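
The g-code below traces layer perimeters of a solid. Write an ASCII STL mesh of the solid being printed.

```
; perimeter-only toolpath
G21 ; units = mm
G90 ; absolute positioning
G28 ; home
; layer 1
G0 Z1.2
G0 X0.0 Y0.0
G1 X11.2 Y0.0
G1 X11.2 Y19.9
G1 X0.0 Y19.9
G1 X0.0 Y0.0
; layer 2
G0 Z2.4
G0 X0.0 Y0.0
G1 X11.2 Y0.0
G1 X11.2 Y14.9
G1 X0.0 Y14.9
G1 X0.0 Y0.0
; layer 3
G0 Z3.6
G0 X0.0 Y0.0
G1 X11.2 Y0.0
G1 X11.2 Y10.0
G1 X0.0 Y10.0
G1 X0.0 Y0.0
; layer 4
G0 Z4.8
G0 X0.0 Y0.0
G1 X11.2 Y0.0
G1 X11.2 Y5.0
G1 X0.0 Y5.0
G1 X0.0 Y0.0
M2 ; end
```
solid part
  facet normal 0.0000 0.0000 -1.0000
    outer loop
      vertex 11.2 24.9 0.0
      vertex 11.2 0.0 0.0
      vertex 0.0 0.0 0.0
    endloop
  endfacet
  facet normal 0.0000 0.0000 -1.0000
    outer loop
      vertex 0.0 24.9 0.0
      vertex 11.2 24.9 0.0
      vertex 0.0 0.0 0.0
    endloop
  endfacet
  facet normal 0.0000 -1.0000 0.0000
    outer loop
      vertex 0.0 0.0 0.0
      vertex 11.2 0.0 0.0
      vertex 11.2 0.0 6.0
    endloop
  endfacet
  facet normal 0.0000 -1.0000 0.0000
    outer loop
      vertex 0.0 0.0 0.0
      vertex 11.2 0.0 6.0
      vertex 0.0 0.0 6.0
    endloop
  endfacet
  facet normal 0.0000 0.2343 0.9722
    outer loop
      vertex 0.0 0.0 6.0
      vertex 11.2 0.0 6.0
      vertex 11.2 24.9 0.0
    endloop
  endfacet
  facet normal 0.0000 0.2343 0.9722
    outer loop
      vertex 0.0 0.0 6.0
      vertex 11.2 24.9 0.0
      vertex 0.0 24.9 0.0
    endloop
  endfacet
  facet normal -1.0000 0.0000 0.0000
    outer loop
      vertex 0.0 0.0 6.0
      vertex 0.0 24.9 0.0
      vertex 0.0 0.0 0.0
    endloop
  endfacet
  facet normal 1.0000 0.0000 0.0000
    outer loop
      vertex 11.2 0.0 0.0
      vertex 11.2 24.9 0.0
      vertex 11.2 0.0 6.0
    endloop
  endfacet
endsolid part

The G0 Z moves step by Δz≈1.2 mm. The G1 loops shrink linearly with z, so the solid tapers from its base footprint up to z≈6. Closing with a flat bottom cap and the tapered top and triangulating gives 8 facets — a wedge (ramp): 11.2 × 24.9 mm base, rising to 6 mm along the y=0 edge and sloping linearly to z=0 at y=24.9.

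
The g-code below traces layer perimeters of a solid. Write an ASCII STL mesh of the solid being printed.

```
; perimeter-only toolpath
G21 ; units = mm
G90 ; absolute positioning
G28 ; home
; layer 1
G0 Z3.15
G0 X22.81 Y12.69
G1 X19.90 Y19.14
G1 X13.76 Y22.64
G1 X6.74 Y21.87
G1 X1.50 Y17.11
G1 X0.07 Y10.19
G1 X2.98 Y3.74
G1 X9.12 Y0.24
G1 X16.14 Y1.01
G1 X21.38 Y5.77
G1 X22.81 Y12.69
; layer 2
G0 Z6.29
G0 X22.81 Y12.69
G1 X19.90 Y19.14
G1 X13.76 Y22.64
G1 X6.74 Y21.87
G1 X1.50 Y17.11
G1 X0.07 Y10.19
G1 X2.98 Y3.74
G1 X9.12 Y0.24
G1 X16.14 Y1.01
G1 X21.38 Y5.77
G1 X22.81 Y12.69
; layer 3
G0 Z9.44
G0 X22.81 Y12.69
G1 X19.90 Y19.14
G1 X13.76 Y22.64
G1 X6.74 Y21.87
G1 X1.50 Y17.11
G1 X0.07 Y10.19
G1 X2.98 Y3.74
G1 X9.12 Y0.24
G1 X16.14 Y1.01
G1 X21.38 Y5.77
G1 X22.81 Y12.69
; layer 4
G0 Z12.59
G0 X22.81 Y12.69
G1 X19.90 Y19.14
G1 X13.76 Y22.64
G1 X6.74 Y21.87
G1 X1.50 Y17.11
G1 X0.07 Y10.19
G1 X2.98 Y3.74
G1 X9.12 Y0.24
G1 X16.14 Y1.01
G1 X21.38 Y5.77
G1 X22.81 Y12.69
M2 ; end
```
solid part
  facet normal 0.0000 0.0000 -1.0000
    outer loop
      vertex 13.76 22.64 0.00
      vertex 19.90 19.14 0.00
      vertex 22.81 12.69 0.00
    endloop
  endfacet
  facet normal 0.0000 0.0000 -1.0000
    outer loop
      vertex 6.74 21.87 0.00
      vertex 13.76 22.64 0.00
      vertex 22.81 12.69 0.00
    endloop
  endfacet
  facet normal 0.0000 0.0000 -1.0000
    outer loop
      vertex 1.50 17.11 0.00
      vertex 6.74 21.87 0.00
      vertex 22.81 12.69 0.00
    endloop
  endfacet
  facet normal 0.0000 0.0000 -1.0000
    outer loop
      vertex 0.07 10.19 0.00
      vertex 1.50 17.11 0.00
      vertex 22.81 12.69 0.00
    endloop
  endfacet
  facet normal 0.0000 0.0000 -1.0000
    outer loop
      vertex 2.98 3.74 0.00
      vertex 0.07 10.19 0.00
      vertex 22.81 12.69 0.00
    endloop
  endfacet
  facet normal 0.0000 0.0000 -1.0000
    outer loop
      vertex 9.12 0.24 0.00
      vertex 2.98 3.74 0.00
      vertex 22.81 12.69 0.00
    endloop
  endfacet
  facet normal 0.0000 0.0000 -1.0000
    outer loop
      vertex 16.14 1.01 0.00
      vertex 9.12 0.24 0.00
      vertex 22.81 12.69 0.00
    endloop
  endfacet
  facet normal 0.0000 0.0000 -1.0000
    outer loop
      vertex 21.38 5.77 0.00
      vertex 16.14 1.01 0.00
      vertex 22.81 12.69 0.00
    endloop
  endfacet
  facet normal 0.0000 0.0000 1.0000
    outer loop
      vertex 22.81 12.69 12.59
      vertex 19.90 19.14 12.59
      vertex 13.76 22.64 12.59
    endloop
  endfacet
  facet normal 0.0000 0.0000 1.0000
    outer loop
      vertex 22.81 12.69 12.59
      vertex 13.76 22.64 12.59
      vertex 6.74 21.87 12.59
    endloop
  endfacet
  facet normal 0.0000 0.0000 1.0000
    outer loop
      vertex 22.81 12.69 12.59
      vertex 6.74 21.87 12.59
      vertex 1.50 17.11 12.59
    endloop
  endfacet
  facet normal 0.0000 0.0000 1.0000
    outer loop
      vertex 22.81 12.69 12.59
      vertex 1.50 17.11 12.59
      vertex 0.07 10.19 12.59
    endloop
  endfacet
  facet normal 0.0000 0.0000 1.0000
    outer loop
      vertex 22.81 12.69 12.59
      vertex 0.07 10.19 12.59
      vertex 2.98 3.74 12.59
    endloop
  endfacet
  facet normal 0.0000 0.0000 1.0000
    outer loop
      vertex 22.81 12.69 12.59
      vertex 2.98 3.74 12.59
      vertex 9.12 0.24 12.59
    endloop
  endfacet
  facet normal 0.0000 0.0000 1.0000
    outer loop
      vertex 22.81 12.69 12.59
      vertex 9.12 0.24 12.59
      vertex 16.14 1.01 12.59
    endloop
  endfacet
  facet normal 0.0000 0.0000 1.0000
    outer loop
      vertex 22.81 12.69 12.59
      vertex 16.14 1.01 12.59
      vertex 21.38 5.77 12.59
    endloop
  endfacet
  facet normal 0.9115 0.4112 0.0000
    outer loop
      vertex 22.81 12.69 0.00
      vertex 19.90 19.14 0.00
      vertex 19.90 19.14 12.59
    endloop
  endfacet
  facet normal 0.9115 0.4112 0.0000
    outer loop
      vertex 22.81 12.69 0.00
      vertex 19.90 19.14 12.59
      vertex 22.81 12.69 12.59
    endloop
  endfacet
  facet normal 0.4952 0.8688 0.0000
    outer loop
      vertex 19.90 19.14 0.00
      vertex 13.76 22.64 0.00
      vertex 13.76 22.64 12.59
    endloop
  endfacet
  facet normal 0.4952 0.8688 0.0000
    outer loop
      vertex 19.90 19.14 0.00
      vertex 13.76 22.64 12.59
      vertex 19.90 19.14 12.59
    endloop
  endfacet
  facet normal -0.1090 0.9940 0.0000
    outer loop
      vertex 13.76 22.64 0.00
      vertex 6.74 21.87 0.00
      vertex 6.74 21.87 12.59
    endloop
  endfacet
  facet normal -0.1090 0.9940 0.0000
    outer loop
      vertex 13.76 22.64 0.00
      vertex 6.74 21.87 12.59
      vertex 13.76 22.64 12.59
    endloop
  endfacet
  facet normal -0.6724 0.7402 0.0000
    outer loop
      vertex 6.74 21.87 0.00
      vertex 1.50 17.11 0.00
      vertex 1.50 17.11 12.59
    endloop
  endfacet
  facet normal -0.6724 0.7402 0.0000
    outer loop
      vertex 6.74 21.87 0.00
      vertex 1.50 17.11 12.59
      vertex 6.74 21.87 12.59
    endloop
  endfacet
  facet normal -0.9793 0.2024 0.0000
    outer loop
      vertex 1.50 17.11 0.00
      vertex 0.07 10.19 0.00
      vertex 0.07 10.19 12.59
    endloop
  endfacet
  facet normal -0.9793 0.2024 0.0000
    outer loop
      vertex 1.50 17.11 0.00
      vertex 0.07 10.19 12.59
      vertex 1.50 17.11 12.59
    endloop
  endfacet
  facet normal -0.9115 -0.4112 0.0000
    outer loop
      vertex 0.07 10.19 0.00
      vertex 2.98 3.74 0.00
      vertex 2.98 3.74 12.59
    endloop
  endfacet
  facet normal -0.9115 -0.4112 0.0000
    outer loop
      vertex 0.07 10.19 0.00
      vertex 2.98 3.74 12.59
      vertex 0.07 10.19 12.59
    endloop
  endfacet
  facet normal -0.4952 -0.8688 0.0000
    outer loop
      vertex 2.98 3.74 0.00
      vertex 9.12 0.24 0.00
      vertex 9.12 0.24 12.59
    endloop
  endfacet
  facet normal -0.4952 -0.8688 0.0000
    outer loop
      vertex 2.98 3.74 0.00
      vertex 9.12 0.24 12.59
      vertex 2.98 3.74 12.59
    endloop
  endfacet
  facet normal 0.1090 -0.9940 0.0000
    outer loop
      vertex 9.12 0.24 0.00
      vertex 16.14 1.01 0.00
      vertex 16.14 1.01 12.59
    endloop
  endfacet
  facet normal 0.1090 -0.9940 0.0000
    outer loop
      vertex 9.12 0.24 0.00
      vertex 16.14 1.01 12.59
      vertex 9.12 0.24 12.59
    endloop
  endfacet
  facet normal 0.6724 -0.7402 0.0000
    outer loop
      vertex 16.14 1.01 0.00
      vertex 21.38 5.77 0.00
      vertex 21.38 5.77 12.59
    endloop
  endfacet
  facet normal 0.6724 -0.7402 0.0000
    outer loop
      vertex 16.14 1.01 0.00
      vertex 21.38 5.77 12.59
      vertex 16.14 1.01 12.59
    endloop
  endfacet
  facet normal 0.9793 -0.2024 0.0000
    outer loop
      vertex 21.38 5.77 0.00
      vertex 22.81 12.69 0.00
      vertex 22.81 12.69 12.59
    endloop
  endfacet
  facet normal 0.9793 -0.2024 0.0000
    outer loop
      vertex 21.38 5.77 0.00
      vertex 22.81 12.69 12.59
      vertex 21.38 5.77 12.59
    endloop
  endfacet
endsolid part

The G0 Z moves step by Δz≈3.15 mm. Every layer's G1 loop is the same polygon, so the solid is a straight extrusion of it from z=0 to z≈12.6. Closing with flat bottom and top caps and triangulating gives 36 facets — a regular 10-sided prism (a cylinder approximated with 10 flat sides), circumscribed radius ≈ 11.4 mm, height ≈ 12.6 mm.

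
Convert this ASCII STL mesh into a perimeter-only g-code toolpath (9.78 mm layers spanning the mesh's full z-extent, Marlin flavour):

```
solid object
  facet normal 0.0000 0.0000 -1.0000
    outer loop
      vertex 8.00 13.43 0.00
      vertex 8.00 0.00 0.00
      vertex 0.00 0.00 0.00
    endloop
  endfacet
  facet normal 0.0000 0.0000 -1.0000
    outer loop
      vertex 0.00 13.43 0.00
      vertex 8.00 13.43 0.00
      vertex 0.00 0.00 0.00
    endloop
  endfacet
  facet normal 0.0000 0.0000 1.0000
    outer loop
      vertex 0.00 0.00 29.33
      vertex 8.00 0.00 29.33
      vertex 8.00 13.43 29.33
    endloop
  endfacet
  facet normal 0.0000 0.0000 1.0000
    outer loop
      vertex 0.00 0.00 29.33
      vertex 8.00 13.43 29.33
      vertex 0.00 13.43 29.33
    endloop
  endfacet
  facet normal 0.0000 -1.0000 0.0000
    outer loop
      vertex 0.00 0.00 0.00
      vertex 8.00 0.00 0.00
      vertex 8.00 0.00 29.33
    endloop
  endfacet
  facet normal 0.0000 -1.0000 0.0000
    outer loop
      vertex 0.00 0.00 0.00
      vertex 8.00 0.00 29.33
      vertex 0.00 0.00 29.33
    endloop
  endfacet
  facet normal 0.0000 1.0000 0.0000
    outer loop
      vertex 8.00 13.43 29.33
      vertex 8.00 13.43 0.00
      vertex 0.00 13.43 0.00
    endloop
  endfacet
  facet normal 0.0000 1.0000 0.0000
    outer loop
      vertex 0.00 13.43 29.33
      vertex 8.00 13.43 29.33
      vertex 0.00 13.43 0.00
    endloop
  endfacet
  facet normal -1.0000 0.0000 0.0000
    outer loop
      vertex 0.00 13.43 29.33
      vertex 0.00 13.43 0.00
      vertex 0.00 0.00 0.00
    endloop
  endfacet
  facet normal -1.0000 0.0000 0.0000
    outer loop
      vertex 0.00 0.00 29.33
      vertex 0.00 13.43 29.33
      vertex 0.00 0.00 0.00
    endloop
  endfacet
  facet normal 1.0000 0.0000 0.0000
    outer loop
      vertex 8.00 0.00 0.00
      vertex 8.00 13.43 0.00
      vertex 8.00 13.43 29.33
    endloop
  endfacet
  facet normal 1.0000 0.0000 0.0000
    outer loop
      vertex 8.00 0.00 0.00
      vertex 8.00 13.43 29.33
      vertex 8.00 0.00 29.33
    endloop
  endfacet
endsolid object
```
; perimeter-only toolpath
G21 ; units = mm
G90 ; absolute positioning
G28 ; home
; layer 1
G0 Z9.78
G0 X0.00 Y0.00
G1 X8.00 Y0.00
G1 X8.00 Y13.43
G1 X0.00 Y13.43
G1 X0.00 Y0.00
; layer 2
G0 Z19.55
G0 X0.00 Y0.00
G1 X8.00 Y0.00
G1 X8.00 Y13.43
G1 X0.00 Y13.43
G1 X0.00 Y0.00
; layer 3
G0 Z29.33
G0 X0.00 Y0.00
G1 X8.00 Y0.00
G1 X8.00 Y13.43
G1 X0.00 Y13.43
G1 X0.00 Y0.00
M2 ; end

The solid is a rectangular box, roughly 8 × 13.4 mm footprint and 29.3 mm tall. Slicing at Δz = 9.78 mm — 3 equal slices spanning the solid's height, so layer i sits at z = i·h/3 — gives 3 non-empty perimeters. Each is a 4-segment closed polygon; G0 lifts to the layer z and rapids to the start vertex, then G1 traces the edges.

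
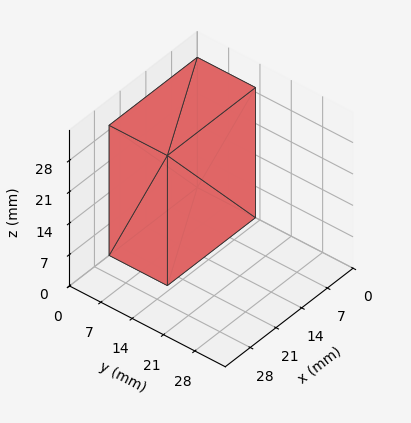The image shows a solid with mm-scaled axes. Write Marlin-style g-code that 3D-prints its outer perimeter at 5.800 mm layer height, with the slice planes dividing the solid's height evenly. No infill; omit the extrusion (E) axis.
Reading the render: the shape is a rectangular box, roughly 24 × 13 mm footprint and 29 mm tall (dimensions read to the nearest mm from the axis ticks). For the g-code, the solid's height is divided into equal slices at the stated Δz and each level perimeter traced with G1 moves after a G0 lift.

; perimeter-only toolpath
G21 ; units = mm
G90 ; absolute positioning
G28 ; home
; layer 1
G0 Z5.800
G0 X0.000 Y0.000
G1 X24.000 Y0.000
G1 X24.000 Y13.000
G1 X0.000 Y13.000
G1 X0.000 Y0.000
; layer 2
G0 Z11.600
G0 X0.000 Y0.000
G1 X24.000 Y0.000
G1 X24.000 Y13.000
G1 X0.000 Y13.000
G1 X0.000 Y0.000
; layer 3
G0 Z17.400
G0 X0.000 Y0.000
G1 X24.000 Y0.000
G1 X24.000 Y13.000
G1 X0.000 Y13.000
G1 X0.000 Y0.000
; layer 4
G0 Z23.200
G0 X0.000 Y0.000
G1 X24.000 Y0.000
G1 X24.000 Y13.000
G1 X0.000 Y13.000
G1 X0.000 Y0.000
; layer 5
G0 Z29.000
G0 X0.000 Y0.000
G1 X24.000 Y0.000
G1 X24.000 Y13.000
G1 X0.000 Y13.000
G1 X0.000 Y0.000
M2 ; end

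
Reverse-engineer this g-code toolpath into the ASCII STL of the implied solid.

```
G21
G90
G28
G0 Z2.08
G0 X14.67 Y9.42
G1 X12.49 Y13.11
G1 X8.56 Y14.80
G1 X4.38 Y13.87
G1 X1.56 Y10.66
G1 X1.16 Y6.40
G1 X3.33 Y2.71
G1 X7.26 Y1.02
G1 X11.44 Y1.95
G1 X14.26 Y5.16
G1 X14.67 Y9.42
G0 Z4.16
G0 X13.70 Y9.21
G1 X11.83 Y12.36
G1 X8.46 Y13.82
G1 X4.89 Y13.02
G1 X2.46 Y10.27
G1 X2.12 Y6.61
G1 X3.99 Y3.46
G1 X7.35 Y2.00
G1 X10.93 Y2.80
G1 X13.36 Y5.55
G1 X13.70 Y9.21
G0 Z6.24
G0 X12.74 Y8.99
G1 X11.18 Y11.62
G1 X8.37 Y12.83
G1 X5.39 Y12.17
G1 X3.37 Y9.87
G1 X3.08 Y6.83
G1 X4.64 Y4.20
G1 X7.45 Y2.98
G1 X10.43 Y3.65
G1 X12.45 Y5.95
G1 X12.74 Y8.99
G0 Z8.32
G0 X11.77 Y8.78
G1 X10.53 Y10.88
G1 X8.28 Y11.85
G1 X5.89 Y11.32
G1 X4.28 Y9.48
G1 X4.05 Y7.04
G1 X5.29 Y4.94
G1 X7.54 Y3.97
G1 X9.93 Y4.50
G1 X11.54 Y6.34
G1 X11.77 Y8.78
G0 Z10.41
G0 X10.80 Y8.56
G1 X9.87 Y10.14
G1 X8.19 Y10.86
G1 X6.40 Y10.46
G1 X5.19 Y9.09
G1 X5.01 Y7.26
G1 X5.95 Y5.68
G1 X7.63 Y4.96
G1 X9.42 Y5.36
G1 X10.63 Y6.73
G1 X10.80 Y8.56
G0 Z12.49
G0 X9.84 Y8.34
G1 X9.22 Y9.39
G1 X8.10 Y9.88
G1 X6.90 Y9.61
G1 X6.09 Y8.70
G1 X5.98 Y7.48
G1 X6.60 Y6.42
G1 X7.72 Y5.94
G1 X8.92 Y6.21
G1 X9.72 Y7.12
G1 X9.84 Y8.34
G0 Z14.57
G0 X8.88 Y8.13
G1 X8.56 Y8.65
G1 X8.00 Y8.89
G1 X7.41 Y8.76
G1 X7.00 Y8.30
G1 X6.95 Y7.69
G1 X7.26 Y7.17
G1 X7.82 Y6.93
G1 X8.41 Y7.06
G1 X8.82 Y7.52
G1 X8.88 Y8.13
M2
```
solid part
  facet normal 0.0000 0.0000 -1.0000
    outer loop
      vertex 8.65 15.79 0.00
      vertex 13.14 13.85 0.00
      vertex 15.63 9.64 0.00
    endloop
  endfacet
  facet normal 0.0000 0.0000 -1.0000
    outer loop
      vertex 3.88 14.72 0.00
      vertex 8.65 15.79 0.00
      vertex 15.63 9.64 0.00
    endloop
  endfacet
  facet normal 0.0000 0.0000 -1.0000
    outer loop
      vertex 0.65 11.05 0.00
      vertex 3.88 14.72 0.00
      vertex 15.63 9.64 0.00
    endloop
  endfacet
  facet normal 0.0000 0.0000 -1.0000
    outer loop
      vertex 0.19 6.18 0.00
      vertex 0.65 11.05 0.00
      vertex 15.63 9.64 0.00
    endloop
  endfacet
  facet normal 0.0000 0.0000 -1.0000
    outer loop
      vertex 2.68 1.97 0.00
      vertex 0.19 6.18 0.00
      vertex 15.63 9.64 0.00
    endloop
  endfacet
  facet normal 0.0000 0.0000 -1.0000
    outer loop
      vertex 7.17 0.03 0.00
      vertex 2.68 1.97 0.00
      vertex 15.63 9.64 0.00
    endloop
  endfacet
  facet normal 0.0000 0.0000 -1.0000
    outer loop
      vertex 11.94 1.10 0.00
      vertex 7.17 0.03 0.00
      vertex 15.63 9.64 0.00
    endloop
  endfacet
  facet normal 0.0000 0.0000 -1.0000
    outer loop
      vertex 15.17 4.77 0.00
      vertex 11.94 1.10 0.00
      vertex 15.63 9.64 0.00
    endloop
  endfacet
  facet normal 0.7843 0.4639 0.4119
    outer loop
      vertex 15.63 9.64 0.00
      vertex 13.14 13.85 0.00
      vertex 7.91 7.91 16.65
    endloop
  endfacet
  facet normal 0.3614 0.8365 0.4119
    outer loop
      vertex 13.14 13.85 0.00
      vertex 8.65 15.79 0.00
      vertex 7.91 7.91 16.65
    endloop
  endfacet
  facet normal -0.1994 0.8891 0.4119
    outer loop
      vertex 8.65 15.79 0.00
      vertex 3.88 14.72 0.00
      vertex 7.91 7.91 16.65
    endloop
  endfacet
  facet normal -0.6841 0.6021 0.4118
    outer loop
      vertex 3.88 14.72 0.00
      vertex 0.65 11.05 0.00
      vertex 7.91 7.91 16.65
    endloop
  endfacet
  facet normal -0.9073 0.0857 0.4118
    outer loop
      vertex 0.65 11.05 0.00
      vertex 0.19 6.18 0.00
      vertex 7.91 7.91 16.65
    endloop
  endfacet
  facet normal -0.7843 -0.4639 0.4119
    outer loop
      vertex 0.19 6.18 0.00
      vertex 2.68 1.97 0.00
      vertex 7.91 7.91 16.65
    endloop
  endfacet
  facet normal -0.3614 -0.8365 0.4119
    outer loop
      vertex 2.68 1.97 0.00
      vertex 7.17 0.03 0.00
      vertex 7.91 7.91 16.65
    endloop
  endfacet
  facet normal 0.1994 -0.8891 0.4119
    outer loop
      vertex 7.17 0.03 0.00
      vertex 11.94 1.10 0.00
      vertex 7.91 7.91 16.65
    endloop
  endfacet
  facet normal 0.6841 -0.6021 0.4118
    outer loop
      vertex 11.94 1.10 0.00
      vertex 15.17 4.77 0.00
      vertex 7.91 7.91 16.65
    endloop
  endfacet
  facet normal 0.9073 -0.0857 0.4118
    outer loop
      vertex 15.17 4.77 0.00
      vertex 15.63 9.64 0.00
      vertex 7.91 7.91 16.65
    endloop
  endfacet
endsolid part

The G0 Z moves step by Δz≈2.08 mm. The G1 loops shrink linearly with z, so the solid tapers from its base footprint up to z≈16.6. Closing with a flat bottom cap and the tapered top and triangulating gives 18 facets — a regular 10-sided pyramid, base circumscribed radius ≈ 7.91 mm, apex at z ≈ 16.6 mm.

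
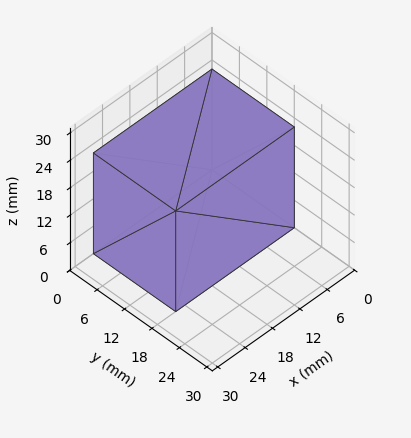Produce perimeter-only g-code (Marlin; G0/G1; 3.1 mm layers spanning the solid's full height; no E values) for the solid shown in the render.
Reading the render: the shape is a rectangular box, roughly 26 × 18 mm footprint and 22 mm tall (dimensions read to the nearest mm from the axis ticks). For the g-code, the solid's height is divided into equal slices at the stated Δz and each level perimeter traced with G1 moves after a G0 lift.

; perimeter-only toolpath
G21 ; units = mm
G90 ; absolute positioning
G28 ; home
; layer 1
G0 Z3.1
G0 X0.0 Y0.0
G1 X26.0 Y0.0
G1 X26.0 Y18.0
G1 X0.0 Y18.0
G1 X0.0 Y0.0
; layer 2
G0 Z6.3
G0 X0.0 Y0.0
G1 X26.0 Y0.0
G1 X26.0 Y18.0
G1 X0.0 Y18.0
G1 X0.0 Y0.0
; layer 3
G0 Z9.4
G0 X0.0 Y0.0
G1 X26.0 Y0.0
G1 X26.0 Y18.0
G1 X0.0 Y18.0
G1 X0.0 Y0.0
; layer 4
G0 Z12.6
G0 X0.0 Y0.0
G1 X26.0 Y0.0
G1 X26.0 Y18.0
G1 X0.0 Y18.0
G1 X0.0 Y0.0
; layer 5
G0 Z15.7
G0 X0.0 Y0.0
G1 X26.0 Y0.0
G1 X26.0 Y18.0
G1 X0.0 Y18.0
G1 X0.0 Y0.0
; layer 6
G0 Z18.9
G0 X0.0 Y0.0
G1 X26.0 Y0.0
G1 X26.0 Y18.0
G1 X0.0 Y18.0
G1 X0.0 Y0.0
; layer 7
G0 Z22.0
G0 X0.0 Y0.0
G1 X26.0 Y0.0
G1 X26.0 Y18.0
G1 X0.0 Y18.0
G1 X0.0 Y0.0
M2 ; end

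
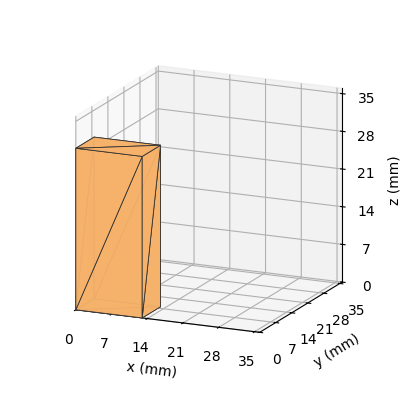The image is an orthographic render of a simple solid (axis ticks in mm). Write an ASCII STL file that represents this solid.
Reading the render: the shape is a rectangular box, roughly 13 × 8 mm footprint and 30 mm tall (dimensions read to the nearest mm from the axis ticks). For the STL, each face is triangulated and given an outward normal.

solid part
  facet normal 0.0000 0.0000 -1.0000
    outer loop
      vertex 13.0 8.0 0.0
      vertex 13.0 0.0 0.0
      vertex 0.0 0.0 0.0
    endloop
  endfacet
  facet normal 0.0000 0.0000 -1.0000
    outer loop
      vertex 0.0 8.0 0.0
      vertex 13.0 8.0 0.0
      vertex 0.0 0.0 0.0
    endloop
  endfacet
  facet normal 0.0000 0.0000 1.0000
    outer loop
      vertex 0.0 0.0 30.0
      vertex 13.0 0.0 30.0
      vertex 13.0 8.0 30.0
    endloop
  endfacet
  facet normal 0.0000 0.0000 1.0000
    outer loop
      vertex 0.0 0.0 30.0
      vertex 13.0 8.0 30.0
      vertex 0.0 8.0 30.0
    endloop
  endfacet
  facet normal 0.0000 -1.0000 0.0000
    outer loop
      vertex 0.0 0.0 0.0
      vertex 13.0 0.0 0.0
      vertex 13.0 0.0 30.0
    endloop
  endfacet
  facet normal 0.0000 -1.0000 0.0000
    outer loop
      vertex 0.0 0.0 0.0
      vertex 13.0 0.0 30.0
      vertex 0.0 0.0 30.0
    endloop
  endfacet
  facet normal 0.0000 1.0000 0.0000
    outer loop
      vertex 13.0 8.0 30.0
      vertex 13.0 8.0 0.0
      vertex 0.0 8.0 0.0
    endloop
  endfacet
  facet normal 0.0000 1.0000 0.0000
    outer loop
      vertex 0.0 8.0 30.0
      vertex 13.0 8.0 30.0
      vertex 0.0 8.0 0.0
    endloop
  endfacet
  facet normal -1.0000 0.0000 0.0000
    outer loop
      vertex 0.0 8.0 30.0
      vertex 0.0 8.0 0.0
      vertex 0.0 0.0 0.0
    endloop
  endfacet
  facet normal -1.0000 0.0000 0.0000
    outer loop
      vertex 0.0 0.0 30.0
      vertex 0.0 8.0 30.0
      vertex 0.0 0.0 0.0
    endloop
  endfacet
  facet normal 1.0000 0.0000 0.0000
    outer loop
      vertex 13.0 0.0 0.0
      vertex 13.0 8.0 0.0
      vertex 13.0 8.0 30.0
    endloop
  endfacet
  facet normal 1.0000 0.0000 0.0000
    outer loop
      vertex 13.0 0.0 0.0
      vertex 13.0 8.0 30.0
      vertex 13.0 0.0 30.0
    endloop
  endfacet
endsolid part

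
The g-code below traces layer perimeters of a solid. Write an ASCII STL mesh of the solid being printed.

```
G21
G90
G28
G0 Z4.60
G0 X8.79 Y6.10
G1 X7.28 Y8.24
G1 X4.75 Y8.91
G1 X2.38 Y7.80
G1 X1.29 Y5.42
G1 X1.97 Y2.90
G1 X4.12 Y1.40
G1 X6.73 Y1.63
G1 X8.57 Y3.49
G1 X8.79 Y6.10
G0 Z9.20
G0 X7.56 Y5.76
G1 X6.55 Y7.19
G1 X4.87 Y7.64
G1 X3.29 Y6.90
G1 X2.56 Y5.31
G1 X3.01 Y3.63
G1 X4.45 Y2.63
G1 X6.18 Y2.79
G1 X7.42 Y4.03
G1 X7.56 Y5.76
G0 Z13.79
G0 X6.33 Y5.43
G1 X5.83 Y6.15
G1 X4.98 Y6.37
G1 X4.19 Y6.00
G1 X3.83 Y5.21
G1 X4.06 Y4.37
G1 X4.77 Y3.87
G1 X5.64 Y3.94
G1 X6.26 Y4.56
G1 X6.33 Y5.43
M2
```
solid part
  facet normal 0.0000 0.0000 -1.0000
    outer loop
      vertex 4.64 10.18 0.00
      vertex 8.01 9.29 0.00
      vertex 10.02 6.43 0.00
    endloop
  endfacet
  facet normal 0.0000 0.0000 -1.0000
    outer loop
      vertex 1.48 8.70 0.00
      vertex 4.64 10.18 0.00
      vertex 10.02 6.43 0.00
    endloop
  endfacet
  facet normal 0.0000 0.0000 -1.0000
    outer loop
      vertex 0.02 5.53 0.00
      vertex 1.48 8.70 0.00
      vertex 10.02 6.43 0.00
    endloop
  endfacet
  facet normal 0.0000 0.0000 -1.0000
    outer loop
      vertex 0.93 2.16 0.00
      vertex 0.02 5.53 0.00
      vertex 10.02 6.43 0.00
    endloop
  endfacet
  facet normal 0.0000 0.0000 -1.0000
    outer loop
      vertex 3.79 0.17 0.00
      vertex 0.93 2.16 0.00
      vertex 10.02 6.43 0.00
    endloop
  endfacet
  facet normal 0.0000 0.0000 -1.0000
    outer loop
      vertex 7.27 0.48 0.00
      vertex 3.79 0.17 0.00
      vertex 10.02 6.43 0.00
    endloop
  endfacet
  facet normal 0.0000 0.0000 -1.0000
    outer loop
      vertex 9.73 2.96 0.00
      vertex 7.27 0.48 0.00
      vertex 10.02 6.43 0.00
    endloop
  endfacet
  facet normal 0.7917 0.5564 0.2521
    outer loop
      vertex 10.02 6.43 0.00
      vertex 8.01 9.29 0.00
      vertex 5.10 5.10 18.39
    endloop
  endfacet
  facet normal 0.2471 0.9356 0.2523
    outer loop
      vertex 8.01 9.29 0.00
      vertex 4.64 10.18 0.00
      vertex 5.10 5.10 18.39
    endloop
  endfacet
  facet normal -0.4104 0.8763 0.2523
    outer loop
      vertex 4.64 10.18 0.00
      vertex 1.48 8.70 0.00
      vertex 5.10 5.10 18.39
    endloop
  endfacet
  facet normal -0.8789 0.4048 0.2523
    outer loop
      vertex 1.48 8.70 0.00
      vertex 0.02 5.53 0.00
      vertex 5.10 5.10 18.39
    endloop
  endfacet
  facet normal -0.9342 -0.2523 0.2522
    outer loop
      vertex 0.02 5.53 0.00
      vertex 0.93 2.16 0.00
      vertex 5.10 5.10 18.39
    endloop
  endfacet
  facet normal -0.5527 -0.7943 0.2523
    outer loop
      vertex 0.93 2.16 0.00
      vertex 3.79 0.17 0.00
      vertex 5.10 5.10 18.39
    endloop
  endfacet
  facet normal 0.0859 -0.9638 0.2523
    outer loop
      vertex 3.79 0.17 0.00
      vertex 7.27 0.48 0.00
      vertex 5.10 5.10 18.39
    endloop
  endfacet
  facet normal 0.6870 -0.6815 0.2523
    outer loop
      vertex 7.27 0.48 0.00
      vertex 9.73 2.96 0.00
      vertex 5.10 5.10 18.39
    endloop
  endfacet
  facet normal 0.9643 -0.0806 0.2522
    outer loop
      vertex 9.73 2.96 0.00
      vertex 10.02 6.43 0.00
      vertex 5.10 5.10 18.39
    endloop
  endfacet
endsolid part

The G0 Z moves step by Δz≈4.60 mm. The G1 loops shrink linearly with z, so the solid tapers from its base footprint up to z≈18.4. Closing with a flat bottom cap and the tapered top and triangulating gives 16 facets — a regular 9-sided pyramid, base circumscribed radius ≈ 5.1 mm, apex at z ≈ 18.4 mm.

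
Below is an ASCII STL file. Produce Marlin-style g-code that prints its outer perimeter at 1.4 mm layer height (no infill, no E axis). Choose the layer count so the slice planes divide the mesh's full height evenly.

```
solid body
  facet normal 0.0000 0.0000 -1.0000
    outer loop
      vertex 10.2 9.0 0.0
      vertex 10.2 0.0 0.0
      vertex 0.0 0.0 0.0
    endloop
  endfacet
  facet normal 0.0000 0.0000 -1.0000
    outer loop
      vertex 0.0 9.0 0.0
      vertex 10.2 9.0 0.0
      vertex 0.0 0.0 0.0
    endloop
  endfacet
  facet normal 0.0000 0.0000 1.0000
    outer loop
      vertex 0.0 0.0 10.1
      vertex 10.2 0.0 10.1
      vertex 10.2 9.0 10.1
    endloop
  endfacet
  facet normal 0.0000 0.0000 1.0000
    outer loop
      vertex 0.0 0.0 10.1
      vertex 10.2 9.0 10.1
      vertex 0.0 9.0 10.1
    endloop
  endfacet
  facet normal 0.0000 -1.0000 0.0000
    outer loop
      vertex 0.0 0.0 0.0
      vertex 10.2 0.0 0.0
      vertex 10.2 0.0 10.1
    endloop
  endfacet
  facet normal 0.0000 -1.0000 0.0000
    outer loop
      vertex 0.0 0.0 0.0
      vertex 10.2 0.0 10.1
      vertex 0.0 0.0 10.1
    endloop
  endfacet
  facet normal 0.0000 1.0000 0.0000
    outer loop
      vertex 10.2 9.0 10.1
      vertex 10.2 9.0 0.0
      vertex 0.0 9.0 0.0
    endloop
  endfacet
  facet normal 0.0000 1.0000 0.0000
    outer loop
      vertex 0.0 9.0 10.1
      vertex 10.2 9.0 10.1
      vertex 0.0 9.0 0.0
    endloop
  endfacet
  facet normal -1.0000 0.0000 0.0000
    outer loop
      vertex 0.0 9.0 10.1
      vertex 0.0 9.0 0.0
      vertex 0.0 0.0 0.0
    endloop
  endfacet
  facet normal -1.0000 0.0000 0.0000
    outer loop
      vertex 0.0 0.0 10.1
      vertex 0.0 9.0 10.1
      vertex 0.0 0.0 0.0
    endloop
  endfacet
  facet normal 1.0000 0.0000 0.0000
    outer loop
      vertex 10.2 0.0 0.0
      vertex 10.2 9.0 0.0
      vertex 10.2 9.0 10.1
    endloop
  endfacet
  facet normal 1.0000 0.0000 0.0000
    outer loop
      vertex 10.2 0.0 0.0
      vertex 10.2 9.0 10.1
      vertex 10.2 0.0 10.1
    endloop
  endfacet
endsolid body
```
; perimeter-only toolpath
G21 ; units = mm
G90 ; absolute positioning
G28 ; home
; layer 1
G0 Z1.4
G0 X0.0 Y0.0
G1 X10.2 Y0.0
G1 X10.2 Y9.0
G1 X0.0 Y9.0
G1 X0.0 Y0.0
; layer 2
G0 Z2.9
G0 X0.0 Y0.0
G1 X10.2 Y0.0
G1 X10.2 Y9.0
G1 X0.0 Y9.0
G1 X0.0 Y0.0
; layer 3
G0 Z4.3
G0 X0.0 Y0.0
G1 X10.2 Y0.0
G1 X10.2 Y9.0
G1 X0.0 Y9.0
G1 X0.0 Y0.0
; layer 4
G0 Z5.8
G0 X0.0 Y0.0
G1 X10.2 Y0.0
G1 X10.2 Y9.0
G1 X0.0 Y9.0
G1 X0.0 Y0.0
; layer 5
G0 Z7.2
G0 X0.0 Y0.0
G1 X10.2 Y0.0
G1 X10.2 Y9.0
G1 X0.0 Y9.0
G1 X0.0 Y0.0
; layer 6
G0 Z8.7
G0 X0.0 Y0.0
G1 X10.2 Y0.0
G1 X10.2 Y9.0
G1 X0.0 Y9.0
G1 X0.0 Y0.0
; layer 7
G0 Z10.1
G0 X0.0 Y0.0
G1 X10.2 Y0.0
G1 X10.2 Y9.0
G1 X0.0 Y9.0
G1 X0.0 Y0.0
M2 ; end

The solid is a rectangular box, roughly 10.2 × 9 mm footprint and 10.1 mm tall. Slicing at Δz = 1.4 mm — 7 equal slices spanning the solid's height, so layer i sits at z = i·h/7 — gives 7 non-empty perimeters. Each is a 4-segment closed polygon; G0 lifts to the layer z and rapids to the start vertex, then G1 traces the edges.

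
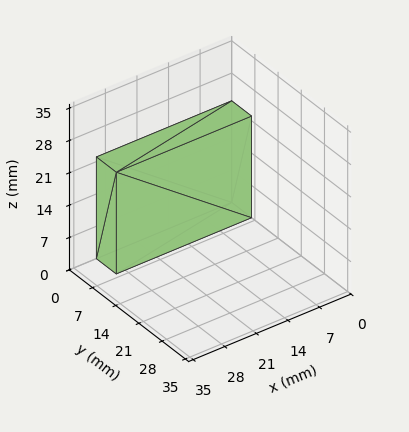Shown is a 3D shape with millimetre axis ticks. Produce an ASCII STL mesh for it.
Reading the render: the shape is a rectangular box, roughly 30 × 6 mm footprint and 22 mm tall (dimensions read to the nearest mm from the axis ticks). For the STL, each face is triangulated and given an outward normal.

solid part
  facet normal 0.0000 0.0000 -1.0000
    outer loop
      vertex 30.000 6.000 0.000
      vertex 30.000 0.000 0.000
      vertex 0.000 0.000 0.000
    endloop
  endfacet
  facet normal 0.0000 0.0000 -1.0000
    outer loop
      vertex 0.000 6.000 0.000
      vertex 30.000 6.000 0.000
      vertex 0.000 0.000 0.000
    endloop
  endfacet
  facet normal 0.0000 0.0000 1.0000
    outer loop
      vertex 0.000 0.000 22.000
      vertex 30.000 0.000 22.000
      vertex 30.000 6.000 22.000
    endloop
  endfacet
  facet normal 0.0000 0.0000 1.0000
    outer loop
      vertex 0.000 0.000 22.000
      vertex 30.000 6.000 22.000
      vertex 0.000 6.000 22.000
    endloop
  endfacet
  facet normal 0.0000 -1.0000 0.0000
    outer loop
      vertex 0.000 0.000 0.000
      vertex 30.000 0.000 0.000
      vertex 30.000 0.000 22.000
    endloop
  endfacet
  facet normal 0.0000 -1.0000 0.0000
    outer loop
      vertex 0.000 0.000 0.000
      vertex 30.000 0.000 22.000
      vertex 0.000 0.000 22.000
    endloop
  endfacet
  facet normal 0.0000 1.0000 0.0000
    outer loop
      vertex 30.000 6.000 22.000
      vertex 30.000 6.000 0.000
      vertex 0.000 6.000 0.000
    endloop
  endfacet
  facet normal 0.0000 1.0000 0.0000
    outer loop
      vertex 0.000 6.000 22.000
      vertex 30.000 6.000 22.000
      vertex 0.000 6.000 0.000
    endloop
  endfacet
  facet normal -1.0000 0.0000 0.0000
    outer loop
      vertex 0.000 6.000 22.000
      vertex 0.000 6.000 0.000
      vertex 0.000 0.000 0.000
    endloop
  endfacet
  facet normal -1.0000 0.0000 0.0000
    outer loop
      vertex 0.000 0.000 22.000
      vertex 0.000 6.000 22.000
      vertex 0.000 0.000 0.000
    endloop
  endfacet
  facet normal 1.0000 0.0000 0.0000
    outer loop
      vertex 30.000 0.000 0.000
      vertex 30.000 6.000 0.000
      vertex 30.000 6.000 22.000
    endloop
  endfacet
  facet normal 1.0000 0.0000 0.0000
    outer loop
      vertex 30.000 0.000 0.000
      vertex 30.000 6.000 22.000
      vertex 30.000 0.000 22.000
    endloop
  endfacet
endsolid part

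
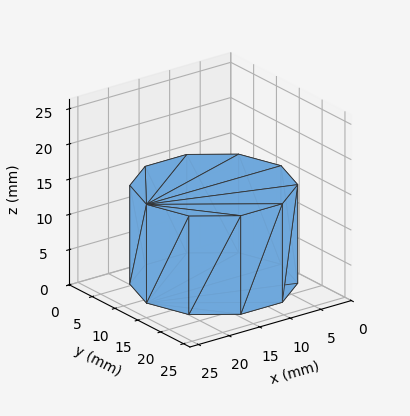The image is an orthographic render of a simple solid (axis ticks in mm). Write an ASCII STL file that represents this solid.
Reading the render: the shape is a regular 10-sided prism (a cylinder approximated with 10 flat sides), circumscribed radius ≈ 11 mm, height ≈ 14 mm (dimensions read to the nearest mm from the axis ticks). For the STL, each face is triangulated and given an outward normal.

solid part
  facet normal 0.0000 0.0000 -1.0000
    outer loop
      vertex 14.399 21.462 0.000
      vertex 19.899 17.466 0.000
      vertex 22.000 11.000 0.000
    endloop
  endfacet
  facet normal 0.0000 0.0000 -1.0000
    outer loop
      vertex 7.601 21.462 0.000
      vertex 14.399 21.462 0.000
      vertex 22.000 11.000 0.000
    endloop
  endfacet
  facet normal 0.0000 0.0000 -1.0000
    outer loop
      vertex 2.101 17.466 0.000
      vertex 7.601 21.462 0.000
      vertex 22.000 11.000 0.000
    endloop
  endfacet
  facet normal 0.0000 0.0000 -1.0000
    outer loop
      vertex 0.000 11.000 0.000
      vertex 2.101 17.466 0.000
      vertex 22.000 11.000 0.000
    endloop
  endfacet
  facet normal 0.0000 0.0000 -1.0000
    outer loop
      vertex 2.101 4.534 0.000
      vertex 0.000 11.000 0.000
      vertex 22.000 11.000 0.000
    endloop
  endfacet
  facet normal 0.0000 0.0000 -1.0000
    outer loop
      vertex 7.601 0.538 0.000
      vertex 2.101 4.534 0.000
      vertex 22.000 11.000 0.000
    endloop
  endfacet
  facet normal 0.0000 0.0000 -1.0000
    outer loop
      vertex 14.399 0.538 0.000
      vertex 7.601 0.538 0.000
      vertex 22.000 11.000 0.000
    endloop
  endfacet
  facet normal 0.0000 0.0000 -1.0000
    outer loop
      vertex 19.899 4.534 0.000
      vertex 14.399 0.538 0.000
      vertex 22.000 11.000 0.000
    endloop
  endfacet
  facet normal 0.0000 0.0000 1.0000
    outer loop
      vertex 22.000 11.000 14.000
      vertex 19.899 17.466 14.000
      vertex 14.399 21.462 14.000
    endloop
  endfacet
  facet normal 0.0000 0.0000 1.0000
    outer loop
      vertex 22.000 11.000 14.000
      vertex 14.399 21.462 14.000
      vertex 7.601 21.462 14.000
    endloop
  endfacet
  facet normal 0.0000 0.0000 1.0000
    outer loop
      vertex 22.000 11.000 14.000
      vertex 7.601 21.462 14.000
      vertex 2.101 17.466 14.000
    endloop
  endfacet
  facet normal 0.0000 0.0000 1.0000
    outer loop
      vertex 22.000 11.000 14.000
      vertex 2.101 17.466 14.000
      vertex 0.000 11.000 14.000
    endloop
  endfacet
  facet normal 0.0000 0.0000 1.0000
    outer loop
      vertex 22.000 11.000 14.000
      vertex 0.000 11.000 14.000
      vertex 2.101 4.534 14.000
    endloop
  endfacet
  facet normal 0.0000 0.0000 1.0000
    outer loop
      vertex 22.000 11.000 14.000
      vertex 2.101 4.534 14.000
      vertex 7.601 0.538 14.000
    endloop
  endfacet
  facet normal 0.0000 0.0000 1.0000
    outer loop
      vertex 22.000 11.000 14.000
      vertex 7.601 0.538 14.000
      vertex 14.399 0.538 14.000
    endloop
  endfacet
  facet normal 0.0000 0.0000 1.0000
    outer loop
      vertex 22.000 11.000 14.000
      vertex 14.399 0.538 14.000
      vertex 19.899 4.534 14.000
    endloop
  endfacet
  facet normal 0.9511 0.3090 0.0000
    outer loop
      vertex 22.000 11.000 0.000
      vertex 19.899 17.466 0.000
      vertex 19.899 17.466 14.000
    endloop
  endfacet
  facet normal 0.9511 0.3090 0.0000
    outer loop
      vertex 22.000 11.000 0.000
      vertex 19.899 17.466 14.000
      vertex 22.000 11.000 14.000
    endloop
  endfacet
  facet normal 0.5878 0.8090 0.0000
    outer loop
      vertex 19.899 17.466 0.000
      vertex 14.399 21.462 0.000
      vertex 14.399 21.462 14.000
    endloop
  endfacet
  facet normal 0.5878 0.8090 0.0000
    outer loop
      vertex 19.899 17.466 0.000
      vertex 14.399 21.462 14.000
      vertex 19.899 17.466 14.000
    endloop
  endfacet
  facet normal 0.0000 1.0000 0.0000
    outer loop
      vertex 14.399 21.462 0.000
      vertex 7.601 21.462 0.000
      vertex 7.601 21.462 14.000
    endloop
  endfacet
  facet normal 0.0000 1.0000 0.0000
    outer loop
      vertex 14.399 21.462 0.000
      vertex 7.601 21.462 14.000
      vertex 14.399 21.462 14.000
    endloop
  endfacet
  facet normal -0.5878 0.8090 0.0000
    outer loop
      vertex 7.601 21.462 0.000
      vertex 2.101 17.466 0.000
      vertex 2.101 17.466 14.000
    endloop
  endfacet
  facet normal -0.5878 0.8090 0.0000
    outer loop
      vertex 7.601 21.462 0.000
      vertex 2.101 17.466 14.000
      vertex 7.601 21.462 14.000
    endloop
  endfacet
  facet normal -0.9511 0.3090 0.0000
    outer loop
      vertex 2.101 17.466 0.000
      vertex 0.000 11.000 0.000
      vertex 0.000 11.000 14.000
    endloop
  endfacet
  facet normal -0.9511 0.3090 0.0000
    outer loop
      vertex 2.101 17.466 0.000
      vertex 0.000 11.000 14.000
      vertex 2.101 17.466 14.000
    endloop
  endfacet
  facet normal -0.9511 -0.3090 0.0000
    outer loop
      vertex 0.000 11.000 0.000
      vertex 2.101 4.534 0.000
      vertex 2.101 4.534 14.000
    endloop
  endfacet
  facet normal -0.9511 -0.3090 0.0000
    outer loop
      vertex 0.000 11.000 0.000
      vertex 2.101 4.534 14.000
      vertex 0.000 11.000 14.000
    endloop
  endfacet
  facet normal -0.5878 -0.8090 0.0000
    outer loop
      vertex 2.101 4.534 0.000
      vertex 7.601 0.538 0.000
      vertex 7.601 0.538 14.000
    endloop
  endfacet
  facet normal -0.5878 -0.8090 0.0000
    outer loop
      vertex 2.101 4.534 0.000
      vertex 7.601 0.538 14.000
      vertex 2.101 4.534 14.000
    endloop
  endfacet
  facet normal 0.0000 -1.0000 0.0000
    outer loop
      vertex 7.601 0.538 0.000
      vertex 14.399 0.538 0.000
      vertex 14.399 0.538 14.000
    endloop
  endfacet
  facet normal 0.0000 -1.0000 0.0000
    outer loop
      vertex 7.601 0.538 0.000
      vertex 14.399 0.538 14.000
      vertex 7.601 0.538 14.000
    endloop
  endfacet
  facet normal 0.5878 -0.8090 0.0000
    outer loop
      vertex 14.399 0.538 0.000
      vertex 19.899 4.534 0.000
      vertex 19.899 4.534 14.000
    endloop
  endfacet
  facet normal 0.5878 -0.8090 0.0000
    outer loop
      vertex 14.399 0.538 0.000
      vertex 19.899 4.534 14.000
      vertex 14.399 0.538 14.000
    endloop
  endfacet
  facet normal 0.9511 -0.3090 0.0000
    outer loop
      vertex 19.899 4.534 0.000
      vertex 22.000 11.000 0.000
      vertex 22.000 11.000 14.000
    endloop
  endfacet
  facet normal 0.9511 -0.3090 0.0000
    outer loop
      vertex 19.899 4.534 0.000
      vertex 22.000 11.000 14.000
      vertex 19.899 4.534 14.000
    endloop
  endfacet
endsolid part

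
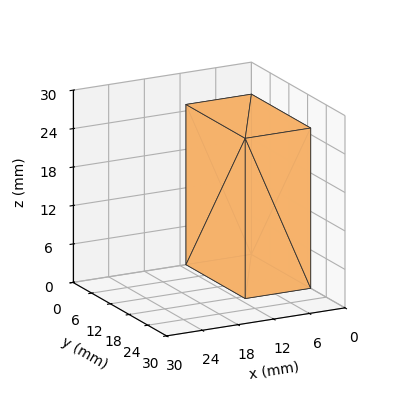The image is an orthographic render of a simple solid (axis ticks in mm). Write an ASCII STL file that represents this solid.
Reading the render: the shape is a rectangular box, roughly 11 × 19 mm footprint and 25 mm tall (dimensions read to the nearest mm from the axis ticks). For the STL, each face is triangulated and given an outward normal.

solid part
  facet normal 0.0000 0.0000 -1.0000
    outer loop
      vertex 11.00 19.00 0.00
      vertex 11.00 0.00 0.00
      vertex 0.00 0.00 0.00
    endloop
  endfacet
  facet normal 0.0000 0.0000 -1.0000
    outer loop
      vertex 0.00 19.00 0.00
      vertex 11.00 19.00 0.00
      vertex 0.00 0.00 0.00
    endloop
  endfacet
  facet normal 0.0000 0.0000 1.0000
    outer loop
      vertex 0.00 0.00 25.00
      vertex 11.00 0.00 25.00
      vertex 11.00 19.00 25.00
    endloop
  endfacet
  facet normal 0.0000 0.0000 1.0000
    outer loop
      vertex 0.00 0.00 25.00
      vertex 11.00 19.00 25.00
      vertex 0.00 19.00 25.00
    endloop
  endfacet
  facet normal 0.0000 -1.0000 0.0000
    outer loop
      vertex 0.00 0.00 0.00
      vertex 11.00 0.00 0.00
      vertex 11.00 0.00 25.00
    endloop
  endfacet
  facet normal 0.0000 -1.0000 0.0000
    outer loop
      vertex 0.00 0.00 0.00
      vertex 11.00 0.00 25.00
      vertex 0.00 0.00 25.00
    endloop
  endfacet
  facet normal 0.0000 1.0000 0.0000
    outer loop
      vertex 11.00 19.00 25.00
      vertex 11.00 19.00 0.00
      vertex 0.00 19.00 0.00
    endloop
  endfacet
  facet normal 0.0000 1.0000 0.0000
    outer loop
      vertex 0.00 19.00 25.00
      vertex 11.00 19.00 25.00
      vertex 0.00 19.00 0.00
    endloop
  endfacet
  facet normal -1.0000 0.0000 0.0000
    outer loop
      vertex 0.00 19.00 25.00
      vertex 0.00 19.00 0.00
      vertex 0.00 0.00 0.00
    endloop
  endfacet
  facet normal -1.0000 0.0000 0.0000
    outer loop
      vertex 0.00 0.00 25.00
      vertex 0.00 19.00 25.00
      vertex 0.00 0.00 0.00
    endloop
  endfacet
  facet normal 1.0000 0.0000 0.0000
    outer loop
      vertex 11.00 0.00 0.00
      vertex 11.00 19.00 0.00
      vertex 11.00 19.00 25.00
    endloop
  endfacet
  facet normal 1.0000 0.0000 0.0000
    outer loop
      vertex 11.00 0.00 0.00
      vertex 11.00 19.00 25.00
      vertex 11.00 0.00 25.00
    endloop
  endfacet
endsolid part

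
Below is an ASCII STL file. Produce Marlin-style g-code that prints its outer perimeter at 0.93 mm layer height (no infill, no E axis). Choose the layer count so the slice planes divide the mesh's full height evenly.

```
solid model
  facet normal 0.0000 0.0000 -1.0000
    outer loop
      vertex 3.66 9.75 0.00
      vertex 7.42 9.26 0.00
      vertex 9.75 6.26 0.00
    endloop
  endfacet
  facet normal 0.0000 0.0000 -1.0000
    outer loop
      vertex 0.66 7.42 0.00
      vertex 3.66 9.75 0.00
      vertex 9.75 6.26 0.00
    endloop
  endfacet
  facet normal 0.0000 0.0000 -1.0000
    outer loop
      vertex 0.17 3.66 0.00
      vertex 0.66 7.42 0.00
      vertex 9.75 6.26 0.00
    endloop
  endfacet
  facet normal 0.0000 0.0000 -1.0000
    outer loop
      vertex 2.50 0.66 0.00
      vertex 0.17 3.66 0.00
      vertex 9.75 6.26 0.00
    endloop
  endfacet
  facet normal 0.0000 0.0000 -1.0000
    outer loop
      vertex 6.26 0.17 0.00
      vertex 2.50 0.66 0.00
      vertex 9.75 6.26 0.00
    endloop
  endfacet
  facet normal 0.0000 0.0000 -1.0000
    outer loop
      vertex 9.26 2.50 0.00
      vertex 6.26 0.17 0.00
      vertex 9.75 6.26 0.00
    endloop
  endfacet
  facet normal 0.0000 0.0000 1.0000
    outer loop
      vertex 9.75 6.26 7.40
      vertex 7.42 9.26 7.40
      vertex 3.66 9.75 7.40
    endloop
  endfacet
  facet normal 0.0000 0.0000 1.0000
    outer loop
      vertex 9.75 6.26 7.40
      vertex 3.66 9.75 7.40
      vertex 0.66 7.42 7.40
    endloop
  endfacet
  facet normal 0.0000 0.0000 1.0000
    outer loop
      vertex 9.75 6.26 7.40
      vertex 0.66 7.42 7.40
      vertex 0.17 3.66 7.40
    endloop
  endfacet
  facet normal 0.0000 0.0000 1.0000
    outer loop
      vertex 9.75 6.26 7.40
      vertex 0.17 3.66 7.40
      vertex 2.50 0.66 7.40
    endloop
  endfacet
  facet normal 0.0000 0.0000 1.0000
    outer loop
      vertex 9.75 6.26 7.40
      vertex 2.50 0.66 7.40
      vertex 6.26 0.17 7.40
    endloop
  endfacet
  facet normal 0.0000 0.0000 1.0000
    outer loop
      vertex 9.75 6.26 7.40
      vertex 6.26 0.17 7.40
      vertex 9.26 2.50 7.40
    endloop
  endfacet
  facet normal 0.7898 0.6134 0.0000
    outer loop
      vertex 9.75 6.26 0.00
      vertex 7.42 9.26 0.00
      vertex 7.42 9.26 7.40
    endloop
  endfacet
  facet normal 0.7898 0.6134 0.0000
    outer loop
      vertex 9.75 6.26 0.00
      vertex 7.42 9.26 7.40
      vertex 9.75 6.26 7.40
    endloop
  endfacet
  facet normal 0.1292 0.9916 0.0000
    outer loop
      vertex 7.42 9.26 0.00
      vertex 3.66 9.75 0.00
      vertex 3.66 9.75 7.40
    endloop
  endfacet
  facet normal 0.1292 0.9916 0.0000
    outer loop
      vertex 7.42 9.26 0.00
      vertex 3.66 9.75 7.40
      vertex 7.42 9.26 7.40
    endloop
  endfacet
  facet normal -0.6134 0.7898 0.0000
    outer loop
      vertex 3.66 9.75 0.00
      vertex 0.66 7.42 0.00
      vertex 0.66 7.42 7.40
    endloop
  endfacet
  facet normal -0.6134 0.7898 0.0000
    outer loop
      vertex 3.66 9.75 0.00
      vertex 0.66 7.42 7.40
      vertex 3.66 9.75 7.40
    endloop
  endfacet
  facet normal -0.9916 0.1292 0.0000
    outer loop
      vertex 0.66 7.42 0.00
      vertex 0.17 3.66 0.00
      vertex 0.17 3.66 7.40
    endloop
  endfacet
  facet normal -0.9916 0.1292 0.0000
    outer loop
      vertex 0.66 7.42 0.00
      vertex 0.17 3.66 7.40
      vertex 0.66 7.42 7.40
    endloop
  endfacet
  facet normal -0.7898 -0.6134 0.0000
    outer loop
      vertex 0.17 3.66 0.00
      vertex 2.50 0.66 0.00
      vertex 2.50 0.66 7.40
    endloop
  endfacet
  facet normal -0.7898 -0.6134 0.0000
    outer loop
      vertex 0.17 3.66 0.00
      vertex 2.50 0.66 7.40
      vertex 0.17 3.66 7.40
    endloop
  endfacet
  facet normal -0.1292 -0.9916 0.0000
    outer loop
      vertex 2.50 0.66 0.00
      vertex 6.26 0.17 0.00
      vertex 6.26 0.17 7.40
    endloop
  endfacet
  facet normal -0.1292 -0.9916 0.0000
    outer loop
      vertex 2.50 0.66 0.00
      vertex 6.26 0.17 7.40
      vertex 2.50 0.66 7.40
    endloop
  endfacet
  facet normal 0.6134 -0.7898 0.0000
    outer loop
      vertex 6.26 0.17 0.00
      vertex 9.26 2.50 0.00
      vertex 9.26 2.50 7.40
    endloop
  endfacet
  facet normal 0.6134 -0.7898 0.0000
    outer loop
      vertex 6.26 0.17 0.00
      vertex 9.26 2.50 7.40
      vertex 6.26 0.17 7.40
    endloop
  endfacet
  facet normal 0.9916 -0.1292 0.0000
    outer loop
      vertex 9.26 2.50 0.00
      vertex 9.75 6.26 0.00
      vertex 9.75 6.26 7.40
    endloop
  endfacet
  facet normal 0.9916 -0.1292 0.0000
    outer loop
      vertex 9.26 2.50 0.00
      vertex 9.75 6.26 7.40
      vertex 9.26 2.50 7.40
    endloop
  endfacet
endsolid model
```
; perimeter-only toolpath
G21 ; units = mm
G90 ; absolute positioning
G28 ; home
; layer 1
G0 Z0.93
G0 X9.75 Y6.26
G1 X7.42 Y9.26
G1 X3.66 Y9.75
G1 X0.66 Y7.42
G1 X0.17 Y3.66
G1 X2.50 Y0.66
G1 X6.26 Y0.17
G1 X9.26 Y2.50
G1 X9.75 Y6.26
; layer 2
G0 Z1.85
G0 X9.75 Y6.26
G1 X7.42 Y9.26
G1 X3.66 Y9.75
G1 X0.66 Y7.42
G1 X0.17 Y3.66
G1 X2.50 Y0.66
G1 X6.26 Y0.17
G1 X9.26 Y2.50
G1 X9.75 Y6.26
; layer 3
G0 Z2.78
G0 X9.75 Y6.26
G1 X7.42 Y9.26
G1 X3.66 Y9.75
G1 X0.66 Y7.42
G1 X0.17 Y3.66
G1 X2.50 Y0.66
G1 X6.26 Y0.17
G1 X9.26 Y2.50
G1 X9.75 Y6.26
; layer 4
G0 Z3.70
G0 X9.75 Y6.26
G1 X7.42 Y9.26
G1 X3.66 Y9.75
G1 X0.66 Y7.42
G1 X0.17 Y3.66
G1 X2.50 Y0.66
G1 X6.26 Y0.17
G1 X9.26 Y2.50
G1 X9.75 Y6.26
; layer 5
G0 Z4.62
G0 X9.75 Y6.26
G1 X7.42 Y9.26
G1 X3.66 Y9.75
G1 X0.66 Y7.42
G1 X0.17 Y3.66
G1 X2.50 Y0.66
G1 X6.26 Y0.17
G1 X9.26 Y2.50
G1 X9.75 Y6.26
; layer 6
G0 Z5.55
G0 X9.75 Y6.26
G1 X7.42 Y9.26
G1 X3.66 Y9.75
G1 X0.66 Y7.42
G1 X0.17 Y3.66
G1 X2.50 Y0.66
G1 X6.26 Y0.17
G1 X9.26 Y2.50
G1 X9.75 Y6.26
; layer 7
G0 Z6.48
G0 X9.75 Y6.26
G1 X7.42 Y9.26
G1 X3.66 Y9.75
G1 X0.66 Y7.42
G1 X0.17 Y3.66
G1 X2.50 Y0.66
G1 X6.26 Y0.17
G1 X9.26 Y2.50
G1 X9.75 Y6.26
; layer 8
G0 Z7.40
G0 X9.75 Y6.26
G1 X7.42 Y9.26
G1 X3.66 Y9.75
G1 X0.66 Y7.42
G1 X0.17 Y3.66
G1 X2.50 Y0.66
G1 X6.26 Y0.17
G1 X9.26 Y2.50
G1 X9.75 Y6.26
M2 ; end

The solid is a regular 8-sided prism (a cylinder approximated with 8 flat sides), circumscribed radius ≈ 4.96 mm, height ≈ 7.4 mm. Slicing at Δz = 0.93 mm — 8 equal slices spanning the solid's height, so layer i sits at z = i·h/8 — gives 8 non-empty perimeters. Each is a 8-segment closed polygon; G0 lifts to the layer z and rapids to the start vertex, then G1 traces the edges.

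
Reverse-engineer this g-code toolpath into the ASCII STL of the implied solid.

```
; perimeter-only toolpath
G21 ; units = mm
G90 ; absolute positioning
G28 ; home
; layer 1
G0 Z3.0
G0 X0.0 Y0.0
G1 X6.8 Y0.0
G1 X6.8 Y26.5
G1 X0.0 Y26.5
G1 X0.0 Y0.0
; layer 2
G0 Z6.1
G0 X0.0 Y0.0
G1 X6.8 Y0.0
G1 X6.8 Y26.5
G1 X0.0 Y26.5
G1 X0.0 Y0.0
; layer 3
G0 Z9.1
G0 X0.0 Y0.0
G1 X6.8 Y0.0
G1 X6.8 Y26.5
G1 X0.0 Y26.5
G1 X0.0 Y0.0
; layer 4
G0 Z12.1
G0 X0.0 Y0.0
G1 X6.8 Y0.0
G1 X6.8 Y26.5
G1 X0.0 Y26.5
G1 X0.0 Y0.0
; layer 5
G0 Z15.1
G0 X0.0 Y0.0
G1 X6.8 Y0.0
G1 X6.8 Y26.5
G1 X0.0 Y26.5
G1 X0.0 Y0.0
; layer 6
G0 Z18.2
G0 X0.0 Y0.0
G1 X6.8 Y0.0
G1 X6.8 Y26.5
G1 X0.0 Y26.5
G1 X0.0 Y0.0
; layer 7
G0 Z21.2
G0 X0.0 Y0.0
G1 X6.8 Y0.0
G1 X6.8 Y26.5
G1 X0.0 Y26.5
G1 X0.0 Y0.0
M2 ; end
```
solid part
  facet normal 0.0000 0.0000 -1.0000
    outer loop
      vertex 6.8 26.5 0.0
      vertex 6.8 0.0 0.0
      vertex 0.0 0.0 0.0
    endloop
  endfacet
  facet normal 0.0000 0.0000 -1.0000
    outer loop
      vertex 0.0 26.5 0.0
      vertex 6.8 26.5 0.0
      vertex 0.0 0.0 0.0
    endloop
  endfacet
  facet normal 0.0000 0.0000 1.0000
    outer loop
      vertex 0.0 0.0 21.2
      vertex 6.8 0.0 21.2
      vertex 6.8 26.5 21.2
    endloop
  endfacet
  facet normal 0.0000 0.0000 1.0000
    outer loop
      vertex 0.0 0.0 21.2
      vertex 6.8 26.5 21.2
      vertex 0.0 26.5 21.2
    endloop
  endfacet
  facet normal 0.0000 -1.0000 0.0000
    outer loop
      vertex 0.0 0.0 0.0
      vertex 6.8 0.0 0.0
      vertex 6.8 0.0 21.2
    endloop
  endfacet
  facet normal 0.0000 -1.0000 0.0000
    outer loop
      vertex 0.0 0.0 0.0
      vertex 6.8 0.0 21.2
      vertex 0.0 0.0 21.2
    endloop
  endfacet
  facet normal 0.0000 1.0000 0.0000
    outer loop
      vertex 6.8 26.5 21.2
      vertex 6.8 26.5 0.0
      vertex 0.0 26.5 0.0
    endloop
  endfacet
  facet normal 0.0000 1.0000 0.0000
    outer loop
      vertex 0.0 26.5 21.2
      vertex 6.8 26.5 21.2
      vertex 0.0 26.5 0.0
    endloop
  endfacet
  facet normal -1.0000 0.0000 0.0000
    outer loop
      vertex 0.0 26.5 21.2
      vertex 0.0 26.5 0.0
      vertex 0.0 0.0 0.0
    endloop
  endfacet
  facet normal -1.0000 0.0000 0.0000
    outer loop
      vertex 0.0 0.0 21.2
      vertex 0.0 26.5 21.2
      vertex 0.0 0.0 0.0
    endloop
  endfacet
  facet normal 1.0000 0.0000 0.0000
    outer loop
      vertex 6.8 0.0 0.0
      vertex 6.8 26.5 0.0
      vertex 6.8 26.5 21.2
    endloop
  endfacet
  facet normal 1.0000 0.0000 0.0000
    outer loop
      vertex 6.8 0.0 0.0
      vertex 6.8 26.5 21.2
      vertex 6.8 0.0 21.2
    endloop
  endfacet
endsolid part

The G0 Z moves step by Δz≈3.0 mm. Every layer's G1 loop is the same polygon, so the solid is a straight extrusion of it from z=0 to z≈21.2. Closing with flat bottom and top caps and triangulating gives 12 facets — a rectangular box, roughly 6.8 × 26.5 mm footprint and 21.2 mm tall.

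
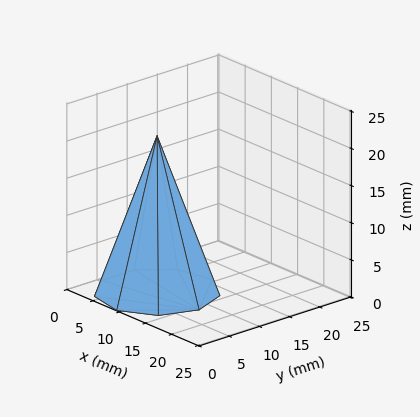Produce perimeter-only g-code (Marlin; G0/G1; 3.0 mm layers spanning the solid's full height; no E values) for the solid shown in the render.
Reading the render: the shape is a regular 9-sided pyramid, base circumscribed radius ≈ 8 mm, apex at z ≈ 21 mm (dimensions read to the nearest mm from the axis ticks). For the g-code, the solid's height is divided into equal slices at the stated Δz and each level perimeter traced with G1 moves after a G0 lift.

; perimeter-only toolpath
G21 ; units = mm
G90 ; absolute positioning
G28 ; home
; layer 1
G0 Z3.0
G0 X14.9 Y8.0
G1 X13.2 Y12.4
G1 X9.2 Y14.8
G1 X4.6 Y13.9
G1 X1.6 Y10.3
G1 X1.6 Y5.7
G1 X4.6 Y2.1
G1 X9.2 Y1.2
G1 X13.2 Y3.6
G1 X14.9 Y8.0
; layer 2
G0 Z6.0
G0 X13.7 Y8.0
G1 X12.4 Y11.6
G1 X9.0 Y13.6
G1 X5.1 Y12.9
G1 X2.6 Y9.9
G1 X2.6 Y6.1
G1 X5.1 Y3.1
G1 X9.0 Y2.4
G1 X12.4 Y4.4
G1 X13.7 Y8.0
; layer 3
G0 Z9.0
G0 X12.6 Y8.0
G1 X11.5 Y10.9
G1 X8.8 Y12.5
G1 X5.7 Y11.9
G1 X3.7 Y9.5
G1 X3.7 Y6.5
G1 X5.7 Y4.1
G1 X8.8 Y3.5
G1 X11.5 Y5.1
G1 X12.6 Y8.0
; layer 4
G0 Z12.0
G0 X11.4 Y8.0
G1 X10.6 Y10.2
G1 X8.6 Y11.4
G1 X6.3 Y11.0
G1 X4.8 Y9.2
G1 X4.8 Y6.8
G1 X6.3 Y5.0
G1 X8.6 Y4.6
G1 X10.6 Y5.8
G1 X11.4 Y8.0
; layer 5
G0 Z15.0
G0 X10.3 Y8.0
G1 X9.7 Y9.5
G1 X8.4 Y10.3
G1 X6.9 Y10.0
G1 X5.9 Y8.8
G1 X5.9 Y7.2
G1 X6.9 Y6.0
G1 X8.4 Y5.7
G1 X9.7 Y6.5
G1 X10.3 Y8.0
; layer 6
G0 Z18.0
G0 X9.1 Y8.0
G1 X8.9 Y8.7
G1 X8.2 Y9.1
G1 X7.4 Y9.0
G1 X6.9 Y8.4
G1 X6.9 Y7.6
G1 X7.4 Y7.0
G1 X8.2 Y6.9
G1 X8.9 Y7.3
G1 X9.1 Y8.0
M2 ; end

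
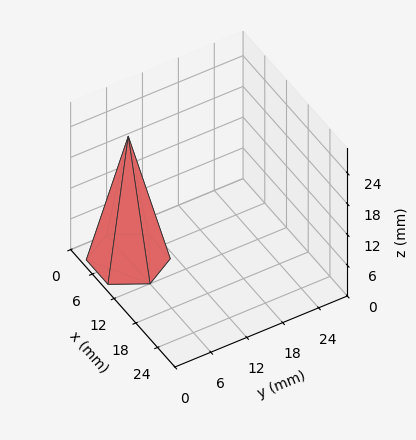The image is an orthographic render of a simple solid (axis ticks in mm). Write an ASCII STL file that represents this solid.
Reading the render: the shape is a regular 6-sided pyramid, base circumscribed radius ≈ 6 mm, apex at z ≈ 24 mm (dimensions read to the nearest mm from the axis ticks). For the STL, each face is triangulated and given an outward normal.

solid part
  facet normal 0.0000 0.0000 -1.0000
    outer loop
      vertex 3.00 11.20 0.00
      vertex 9.00 11.20 0.00
      vertex 12.00 6.00 0.00
    endloop
  endfacet
  facet normal 0.0000 0.0000 -1.0000
    outer loop
      vertex 0.00 6.00 0.00
      vertex 3.00 11.20 0.00
      vertex 12.00 6.00 0.00
    endloop
  endfacet
  facet normal 0.0000 0.0000 -1.0000
    outer loop
      vertex 3.00 0.80 0.00
      vertex 0.00 6.00 0.00
      vertex 12.00 6.00 0.00
    endloop
  endfacet
  facet normal 0.0000 0.0000 -1.0000
    outer loop
      vertex 9.00 0.80 0.00
      vertex 3.00 0.80 0.00
      vertex 12.00 6.00 0.00
    endloop
  endfacet
  facet normal 0.8466 0.4884 0.2116
    outer loop
      vertex 12.00 6.00 0.00
      vertex 9.00 11.20 0.00
      vertex 6.00 6.00 24.00
    endloop
  endfacet
  facet normal 0.0000 0.9773 0.2118
    outer loop
      vertex 9.00 11.20 0.00
      vertex 3.00 11.20 0.00
      vertex 6.00 6.00 24.00
    endloop
  endfacet
  facet normal -0.8466 0.4884 0.2116
    outer loop
      vertex 3.00 11.20 0.00
      vertex 0.00 6.00 0.00
      vertex 6.00 6.00 24.00
    endloop
  endfacet
  facet normal -0.8466 -0.4884 0.2116
    outer loop
      vertex 0.00 6.00 0.00
      vertex 3.00 0.80 0.00
      vertex 6.00 6.00 24.00
    endloop
  endfacet
  facet normal 0.0000 -0.9773 0.2118
    outer loop
      vertex 3.00 0.80 0.00
      vertex 9.00 0.80 0.00
      vertex 6.00 6.00 24.00
    endloop
  endfacet
  facet normal 0.8466 -0.4884 0.2116
    outer loop
      vertex 9.00 0.80 0.00
      vertex 12.00 6.00 0.00
      vertex 6.00 6.00 24.00
    endloop
  endfacet
endsolid part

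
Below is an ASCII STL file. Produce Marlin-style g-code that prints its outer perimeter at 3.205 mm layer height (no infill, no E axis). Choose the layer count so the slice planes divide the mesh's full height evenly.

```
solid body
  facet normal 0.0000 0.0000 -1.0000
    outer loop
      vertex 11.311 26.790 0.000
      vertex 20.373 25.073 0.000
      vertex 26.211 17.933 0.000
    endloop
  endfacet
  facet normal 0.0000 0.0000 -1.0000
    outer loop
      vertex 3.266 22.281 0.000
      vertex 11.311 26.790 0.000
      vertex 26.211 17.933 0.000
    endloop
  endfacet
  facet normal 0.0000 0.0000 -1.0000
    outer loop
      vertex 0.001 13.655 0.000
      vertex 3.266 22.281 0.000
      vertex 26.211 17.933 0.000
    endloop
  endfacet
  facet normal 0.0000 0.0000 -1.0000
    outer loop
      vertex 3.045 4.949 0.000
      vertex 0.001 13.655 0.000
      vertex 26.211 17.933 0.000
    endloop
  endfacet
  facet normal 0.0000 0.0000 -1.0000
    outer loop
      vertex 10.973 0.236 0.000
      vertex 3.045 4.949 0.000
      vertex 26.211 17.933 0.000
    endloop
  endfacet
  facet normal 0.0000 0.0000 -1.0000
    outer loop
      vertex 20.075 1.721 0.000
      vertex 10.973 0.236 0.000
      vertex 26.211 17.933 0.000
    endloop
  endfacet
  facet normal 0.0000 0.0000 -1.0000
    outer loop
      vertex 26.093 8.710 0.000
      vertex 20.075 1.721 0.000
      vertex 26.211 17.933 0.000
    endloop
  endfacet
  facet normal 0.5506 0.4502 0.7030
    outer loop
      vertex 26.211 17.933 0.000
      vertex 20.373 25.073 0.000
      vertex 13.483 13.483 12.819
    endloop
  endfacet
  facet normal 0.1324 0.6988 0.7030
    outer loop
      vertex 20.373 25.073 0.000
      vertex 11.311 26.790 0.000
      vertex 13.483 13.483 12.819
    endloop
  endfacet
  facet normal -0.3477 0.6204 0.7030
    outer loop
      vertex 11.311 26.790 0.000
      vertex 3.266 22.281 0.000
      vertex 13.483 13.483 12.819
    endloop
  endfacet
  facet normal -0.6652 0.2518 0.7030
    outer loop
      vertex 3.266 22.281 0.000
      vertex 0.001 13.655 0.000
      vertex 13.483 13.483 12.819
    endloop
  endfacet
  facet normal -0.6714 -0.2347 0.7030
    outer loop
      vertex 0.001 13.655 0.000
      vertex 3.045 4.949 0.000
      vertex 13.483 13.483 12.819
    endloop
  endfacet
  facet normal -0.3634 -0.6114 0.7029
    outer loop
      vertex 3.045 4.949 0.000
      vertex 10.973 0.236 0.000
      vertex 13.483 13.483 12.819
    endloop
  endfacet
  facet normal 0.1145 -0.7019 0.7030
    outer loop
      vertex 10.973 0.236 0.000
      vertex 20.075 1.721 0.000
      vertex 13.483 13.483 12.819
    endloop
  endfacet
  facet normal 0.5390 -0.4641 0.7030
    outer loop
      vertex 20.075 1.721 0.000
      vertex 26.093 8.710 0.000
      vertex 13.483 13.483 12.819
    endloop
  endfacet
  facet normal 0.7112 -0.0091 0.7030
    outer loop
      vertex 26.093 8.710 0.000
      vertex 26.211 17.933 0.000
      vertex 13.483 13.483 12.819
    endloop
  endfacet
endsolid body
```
; perimeter-only toolpath
G21 ; units = mm
G90 ; absolute positioning
G28 ; home
; layer 1
G0 Z3.205
G0 X23.029 Y16.820
G1 X18.651 Y22.175
G1 X11.854 Y23.463
G1 X5.820 Y20.081
G1 X3.372 Y13.612
G1 X5.655 Y7.082
G1 X11.601 Y3.548
G1 X18.427 Y4.662
G1 X22.941 Y9.903
G1 X23.029 Y16.820
; layer 2
G0 Z6.410
G0 X19.847 Y15.708
G1 X16.928 Y19.278
G1 X12.397 Y20.136
G1 X8.375 Y17.882
G1 X6.742 Y13.569
G1 X8.264 Y9.216
G1 X12.228 Y6.860
G1 X16.779 Y7.602
G1 X19.788 Y11.097
G1 X19.847 Y15.708
; layer 3
G0 Z9.614
G0 X16.665 Y14.595
G1 X15.206 Y16.380
G1 X12.940 Y16.810
G1 X10.929 Y15.682
G1 X10.112 Y13.526
G1 X10.873 Y11.349
G1 X12.855 Y10.171
G1 X15.131 Y10.543
G1 X16.636 Y12.290
G1 X16.665 Y14.595
M2 ; end

The solid is a regular 9-sided pyramid, base circumscribed radius ≈ 13.5 mm, apex at z ≈ 12.8 mm. Slicing at Δz = 3.205 mm — 4 equal slices spanning the solid's height, so layer i sits at z = i·h/4 — gives 3 non-empty perimeters. Each is a 9-segment closed polygon; G0 lifts to the layer z and rapids to the start vertex, then G1 traces the edges. The cross-section shrinks linearly with z (the slice at the apex is degenerate and omitted).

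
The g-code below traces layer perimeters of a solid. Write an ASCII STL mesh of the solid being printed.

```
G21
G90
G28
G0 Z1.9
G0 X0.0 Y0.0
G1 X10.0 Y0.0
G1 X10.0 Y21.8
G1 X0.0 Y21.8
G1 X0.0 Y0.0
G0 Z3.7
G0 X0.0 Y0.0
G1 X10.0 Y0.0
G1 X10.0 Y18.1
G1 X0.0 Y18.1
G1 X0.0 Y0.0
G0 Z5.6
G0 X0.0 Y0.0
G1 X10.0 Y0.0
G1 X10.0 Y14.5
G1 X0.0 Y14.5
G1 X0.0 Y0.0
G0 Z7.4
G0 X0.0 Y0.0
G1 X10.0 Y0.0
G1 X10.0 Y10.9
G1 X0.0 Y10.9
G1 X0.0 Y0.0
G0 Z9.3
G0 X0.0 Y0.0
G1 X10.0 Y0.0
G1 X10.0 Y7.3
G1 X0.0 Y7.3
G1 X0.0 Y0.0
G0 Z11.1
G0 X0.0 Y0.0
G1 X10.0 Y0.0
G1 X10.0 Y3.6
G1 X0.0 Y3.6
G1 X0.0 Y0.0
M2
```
solid part
  facet normal 0.0000 0.0000 -1.0000
    outer loop
      vertex 10.0 25.4 0.0
      vertex 10.0 0.0 0.0
      vertex 0.0 0.0 0.0
    endloop
  endfacet
  facet normal 0.0000 0.0000 -1.0000
    outer loop
      vertex 0.0 25.4 0.0
      vertex 10.0 25.4 0.0
      vertex 0.0 0.0 0.0
    endloop
  endfacet
  facet normal 0.0000 -1.0000 0.0000
    outer loop
      vertex 0.0 0.0 0.0
      vertex 10.0 0.0 0.0
      vertex 10.0 0.0 13.0
    endloop
  endfacet
  facet normal 0.0000 -1.0000 0.0000
    outer loop
      vertex 0.0 0.0 0.0
      vertex 10.0 0.0 13.0
      vertex 0.0 0.0 13.0
    endloop
  endfacet
  facet normal 0.0000 0.4556 0.8902
    outer loop
      vertex 0.0 0.0 13.0
      vertex 10.0 0.0 13.0
      vertex 10.0 25.4 0.0
    endloop
  endfacet
  facet normal 0.0000 0.4556 0.8902
    outer loop
      vertex 0.0 0.0 13.0
      vertex 10.0 25.4 0.0
      vertex 0.0 25.4 0.0
    endloop
  endfacet
  facet normal -1.0000 0.0000 0.0000
    outer loop
      vertex 0.0 0.0 13.0
      vertex 0.0 25.4 0.0
      vertex 0.0 0.0 0.0
    endloop
  endfacet
  facet normal 1.0000 0.0000 0.0000
    outer loop
      vertex 10.0 0.0 0.0
      vertex 10.0 25.4 0.0
      vertex 10.0 0.0 13.0
    endloop
  endfacet
endsolid part

The G0 Z moves step by Δz≈1.9 mm. The G1 loops shrink linearly with z, so the solid tapers from its base footprint up to z≈13. Closing with a flat bottom cap and the tapered top and triangulating gives 8 facets — a wedge (ramp): 10 × 25.4 mm base, rising to 13 mm along the y=0 edge and sloping linearly to z=0 at y=25.4.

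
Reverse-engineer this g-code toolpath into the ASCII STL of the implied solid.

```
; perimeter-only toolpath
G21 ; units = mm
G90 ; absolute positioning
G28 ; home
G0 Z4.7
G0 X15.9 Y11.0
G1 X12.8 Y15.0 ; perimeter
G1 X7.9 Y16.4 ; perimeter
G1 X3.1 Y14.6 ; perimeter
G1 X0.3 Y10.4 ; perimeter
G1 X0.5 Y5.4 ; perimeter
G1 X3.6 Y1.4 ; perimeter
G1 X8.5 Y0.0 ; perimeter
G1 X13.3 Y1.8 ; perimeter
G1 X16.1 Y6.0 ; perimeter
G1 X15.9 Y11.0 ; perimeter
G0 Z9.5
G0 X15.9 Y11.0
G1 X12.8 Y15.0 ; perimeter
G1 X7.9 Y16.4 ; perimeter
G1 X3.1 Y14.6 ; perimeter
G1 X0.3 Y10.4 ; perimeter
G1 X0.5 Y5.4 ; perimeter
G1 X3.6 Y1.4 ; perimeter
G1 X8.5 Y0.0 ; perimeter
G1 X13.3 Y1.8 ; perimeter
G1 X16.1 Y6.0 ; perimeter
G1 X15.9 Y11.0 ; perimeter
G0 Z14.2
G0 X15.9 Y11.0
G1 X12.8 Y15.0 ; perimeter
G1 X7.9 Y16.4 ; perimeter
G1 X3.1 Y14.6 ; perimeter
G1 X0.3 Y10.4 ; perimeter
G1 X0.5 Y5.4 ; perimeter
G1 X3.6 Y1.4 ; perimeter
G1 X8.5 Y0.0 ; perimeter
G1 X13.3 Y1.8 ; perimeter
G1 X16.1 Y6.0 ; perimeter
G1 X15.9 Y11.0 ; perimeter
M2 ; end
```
solid part
  facet normal 0.0000 0.0000 -1.0000
    outer loop
      vertex 7.9 16.4 0.0
      vertex 12.8 15.0 0.0
      vertex 15.9 11.0 0.0
    endloop
  endfacet
  facet normal 0.0000 0.0000 -1.0000
    outer loop
      vertex 3.1 14.6 0.0
      vertex 7.9 16.4 0.0
      vertex 15.9 11.0 0.0
    endloop
  endfacet
  facet normal 0.0000 0.0000 -1.0000
    outer loop
      vertex 0.3 10.4 0.0
      vertex 3.1 14.6 0.0
      vertex 15.9 11.0 0.0
    endloop
  endfacet
  facet normal 0.0000 0.0000 -1.0000
    outer loop
      vertex 0.5 5.4 0.0
      vertex 0.3 10.4 0.0
      vertex 15.9 11.0 0.0
    endloop
  endfacet
  facet normal 0.0000 0.0000 -1.0000
    outer loop
      vertex 3.6 1.4 0.0
      vertex 0.5 5.4 0.0
      vertex 15.9 11.0 0.0
    endloop
  endfacet
  facet normal 0.0000 0.0000 -1.0000
    outer loop
      vertex 8.5 0.0 0.0
      vertex 3.6 1.4 0.0
      vertex 15.9 11.0 0.0
    endloop
  endfacet
  facet normal 0.0000 0.0000 -1.0000
    outer loop
      vertex 13.3 1.8 0.0
      vertex 8.5 0.0 0.0
      vertex 15.9 11.0 0.0
    endloop
  endfacet
  facet normal 0.0000 0.0000 -1.0000
    outer loop
      vertex 16.1 6.0 0.0
      vertex 13.3 1.8 0.0
      vertex 15.9 11.0 0.0
    endloop
  endfacet
  facet normal 0.0000 0.0000 1.0000
    outer loop
      vertex 15.9 11.0 14.2
      vertex 12.8 15.0 14.2
      vertex 7.9 16.4 14.2
    endloop
  endfacet
  facet normal 0.0000 0.0000 1.0000
    outer loop
      vertex 15.9 11.0 14.2
      vertex 7.9 16.4 14.2
      vertex 3.1 14.6 14.2
    endloop
  endfacet
  facet normal 0.0000 0.0000 1.0000
    outer loop
      vertex 15.9 11.0 14.2
      vertex 3.1 14.6 14.2
      vertex 0.3 10.4 14.2
    endloop
  endfacet
  facet normal 0.0000 0.0000 1.0000
    outer loop
      vertex 15.9 11.0 14.2
      vertex 0.3 10.4 14.2
      vertex 0.5 5.4 14.2
    endloop
  endfacet
  facet normal 0.0000 0.0000 1.0000
    outer loop
      vertex 15.9 11.0 14.2
      vertex 0.5 5.4 14.2
      vertex 3.6 1.4 14.2
    endloop
  endfacet
  facet normal 0.0000 0.0000 1.0000
    outer loop
      vertex 15.9 11.0 14.2
      vertex 3.6 1.4 14.2
      vertex 8.5 0.0 14.2
    endloop
  endfacet
  facet normal 0.0000 0.0000 1.0000
    outer loop
      vertex 15.9 11.0 14.2
      vertex 8.5 0.0 14.2
      vertex 13.3 1.8 14.2
    endloop
  endfacet
  facet normal 0.0000 0.0000 1.0000
    outer loop
      vertex 15.9 11.0 14.2
      vertex 13.3 1.8 14.2
      vertex 16.1 6.0 14.2
    endloop
  endfacet
  facet normal 0.7904 0.6126 0.0000
    outer loop
      vertex 15.9 11.0 0.0
      vertex 12.8 15.0 0.0
      vertex 12.8 15.0 14.2
    endloop
  endfacet
  facet normal 0.7904 0.6126 0.0000
    outer loop
      vertex 15.9 11.0 0.0
      vertex 12.8 15.0 14.2
      vertex 15.9 11.0 14.2
    endloop
  endfacet
  facet normal 0.2747 0.9615 0.0000
    outer loop
      vertex 12.8 15.0 0.0
      vertex 7.9 16.4 0.0
      vertex 7.9 16.4 14.2
    endloop
  endfacet
  facet normal 0.2747 0.9615 0.0000
    outer loop
      vertex 12.8 15.0 0.0
      vertex 7.9 16.4 14.2
      vertex 12.8 15.0 14.2
    endloop
  endfacet
  facet normal -0.3511 0.9363 0.0000
    outer loop
      vertex 7.9 16.4 0.0
      vertex 3.1 14.6 0.0
      vertex 3.1 14.6 14.2
    endloop
  endfacet
  facet normal -0.3511 0.9363 0.0000
    outer loop
      vertex 7.9 16.4 0.0
      vertex 3.1 14.6 14.2
      vertex 7.9 16.4 14.2
    endloop
  endfacet
  facet normal -0.8321 0.5547 0.0000
    outer loop
      vertex 3.1 14.6 0.0
      vertex 0.3 10.4 0.0
      vertex 0.3 10.4 14.2
    endloop
  endfacet
  facet normal -0.8321 0.5547 0.0000
    outer loop
      vertex 3.1 14.6 0.0
      vertex 0.3 10.4 14.2
      vertex 3.1 14.6 14.2
    endloop
  endfacet
  facet normal -0.9992 -0.0400 0.0000
    outer loop
      vertex 0.3 10.4 0.0
      vertex 0.5 5.4 0.0
      vertex 0.5 5.4 14.2
    endloop
  endfacet
  facet normal -0.9992 -0.0400 0.0000
    outer loop
      vertex 0.3 10.4 0.0
      vertex 0.5 5.4 14.2
      vertex 0.3 10.4 14.2
    endloop
  endfacet
  facet normal -0.7904 -0.6126 0.0000
    outer loop
      vertex 0.5 5.4 0.0
      vertex 3.6 1.4 0.0
      vertex 3.6 1.4 14.2
    endloop
  endfacet
  facet normal -0.7904 -0.6126 0.0000
    outer loop
      vertex 0.5 5.4 0.0
      vertex 3.6 1.4 14.2
      vertex 0.5 5.4 14.2
    endloop
  endfacet
  facet normal -0.2747 -0.9615 0.0000
    outer loop
      vertex 3.6 1.4 0.0
      vertex 8.5 0.0 0.0
      vertex 8.5 0.0 14.2
    endloop
  endfacet
  facet normal -0.2747 -0.9615 0.0000
    outer loop
      vertex 3.6 1.4 0.0
      vertex 8.5 0.0 14.2
      vertex 3.6 1.4 14.2
    endloop
  endfacet
  facet normal 0.3511 -0.9363 0.0000
    outer loop
      vertex 8.5 0.0 0.0
      vertex 13.3 1.8 0.0
      vertex 13.3 1.8 14.2
    endloop
  endfacet
  facet normal 0.3511 -0.9363 0.0000
    outer loop
      vertex 8.5 0.0 0.0
      vertex 13.3 1.8 14.2
      vertex 8.5 0.0 14.2
    endloop
  endfacet
  facet normal 0.8321 -0.5547 0.0000
    outer loop
      vertex 13.3 1.8 0.0
      vertex 16.1 6.0 0.0
      vertex 16.1 6.0 14.2
    endloop
  endfacet
  facet normal 0.8321 -0.5547 0.0000
    outer loop
      vertex 13.3 1.8 0.0
      vertex 16.1 6.0 14.2
      vertex 13.3 1.8 14.2
    endloop
  endfacet
  facet normal 0.9992 0.0400 0.0000
    outer loop
      vertex 16.1 6.0 0.0
      vertex 15.9 11.0 0.0
      vertex 15.9 11.0 14.2
    endloop
  endfacet
  facet normal 0.9992 0.0400 0.0000
    outer loop
      vertex 16.1 6.0 0.0
      vertex 15.9 11.0 14.2
      vertex 16.1 6.0 14.2
    endloop
  endfacet
endsolid part

The G0 Z moves step by Δz≈4.7 mm. Every layer's G1 loop is the same polygon, so the solid is a straight extrusion of it from z=0 to z≈14.2. Closing with flat bottom and top caps and triangulating gives 36 facets — a regular 10-sided prism (a cylinder approximated with 10 flat sides), circumscribed radius ≈ 8.2 mm, height ≈ 14.2 mm.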